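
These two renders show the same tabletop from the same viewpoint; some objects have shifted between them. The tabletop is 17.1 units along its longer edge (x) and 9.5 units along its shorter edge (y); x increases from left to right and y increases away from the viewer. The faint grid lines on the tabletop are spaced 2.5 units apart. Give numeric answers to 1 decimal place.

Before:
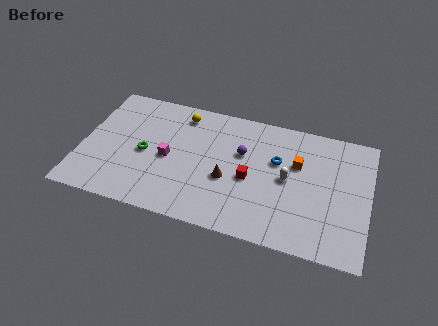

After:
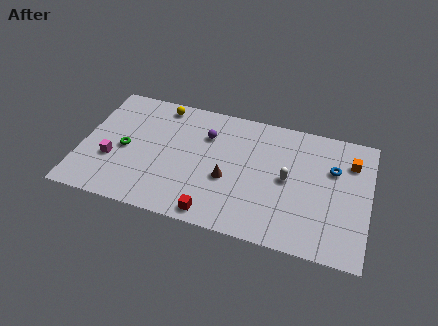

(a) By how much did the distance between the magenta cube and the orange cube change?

+6.7

Before: roughly 7.8 units apart; after: 14.5. That's 6.7 units further apart.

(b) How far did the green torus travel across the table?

1.2

The green torus was near (3.8, 4.4) before and (2.6, 4.4) after, so it travelled √(1.2² + 0.0²) ≈ 1.2 units.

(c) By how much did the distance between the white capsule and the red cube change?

+3.3

The distance was about 2.3 in the first image and 5.6 in the second, so they moved 3.3 units further apart.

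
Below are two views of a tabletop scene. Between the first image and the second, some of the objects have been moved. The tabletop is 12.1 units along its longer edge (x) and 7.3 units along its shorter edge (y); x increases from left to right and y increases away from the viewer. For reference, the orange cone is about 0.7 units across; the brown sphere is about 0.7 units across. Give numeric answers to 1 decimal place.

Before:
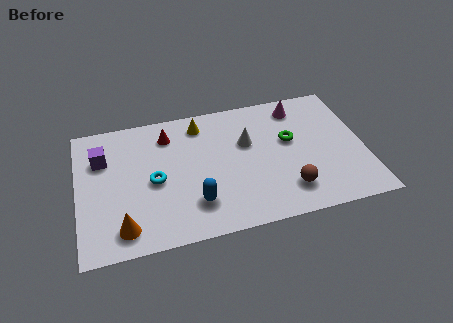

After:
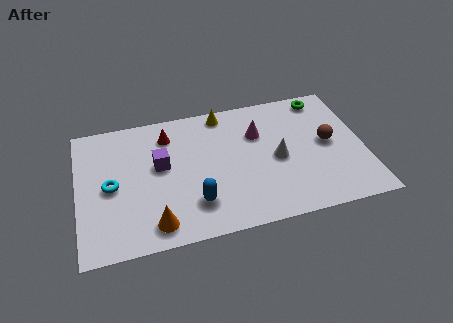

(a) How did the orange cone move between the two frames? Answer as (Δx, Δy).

(1.3, -0.1)

The orange cone was at about (1.8, 1.2) and moved to about (3.1, 1.1).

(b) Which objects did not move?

the blue capsule and the red cone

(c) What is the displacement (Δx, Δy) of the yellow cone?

(1.0, 0.4)

From the two frames, the yellow cone sits at roughly (5.3, 6.1) before and (6.3, 6.5) after.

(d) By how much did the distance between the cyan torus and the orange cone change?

+0.3

They were about 2.6 units apart before and 2.9 after — 0.3 units further apart.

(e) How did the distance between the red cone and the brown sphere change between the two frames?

+0.6

Before: roughly 6.4 units apart; after: 7.0. That's 0.6 units further apart.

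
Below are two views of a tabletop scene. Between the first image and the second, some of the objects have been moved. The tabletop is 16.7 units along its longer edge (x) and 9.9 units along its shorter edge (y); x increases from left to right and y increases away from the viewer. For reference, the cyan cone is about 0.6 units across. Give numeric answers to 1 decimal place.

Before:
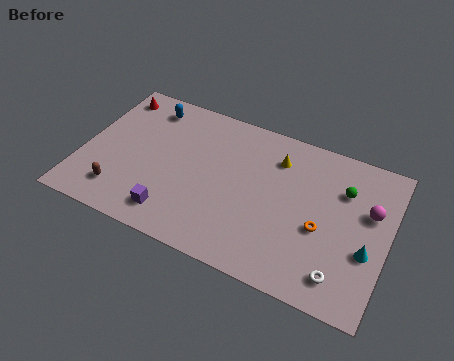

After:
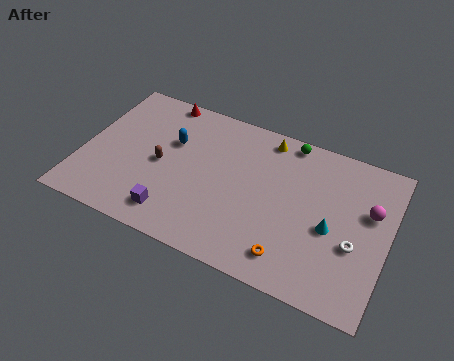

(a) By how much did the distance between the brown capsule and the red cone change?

-2.1

The distance was about 6.5 in the first image and 4.4 in the second, so they moved 2.1 units closer together.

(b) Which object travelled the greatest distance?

the green sphere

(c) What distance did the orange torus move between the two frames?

2.8

The orange torus moved from about (13.2, 4.1) to (11.8, 1.7), a distance of √(1.4² + 2.4²) ≈ 2.8.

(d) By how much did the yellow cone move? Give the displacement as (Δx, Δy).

(-0.7, 1.1)

The yellow cone was at about (10.4, 7.6) and moved to about (9.7, 8.7).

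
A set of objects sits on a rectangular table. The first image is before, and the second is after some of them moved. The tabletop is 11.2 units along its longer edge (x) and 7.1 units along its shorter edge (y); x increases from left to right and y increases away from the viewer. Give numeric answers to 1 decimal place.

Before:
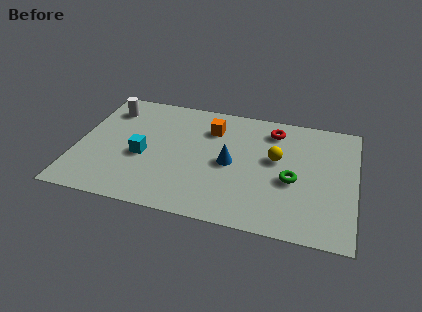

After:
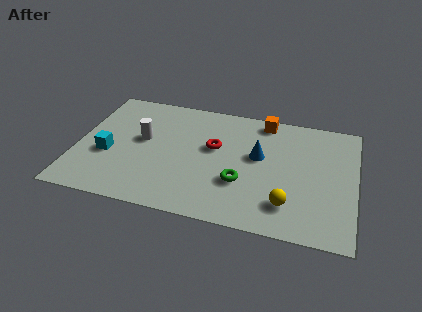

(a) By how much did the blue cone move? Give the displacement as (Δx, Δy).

(1.1, 0.7)

From the two frames, the blue cone sits at roughly (6.2, 3.4) before and (7.3, 4.1) after.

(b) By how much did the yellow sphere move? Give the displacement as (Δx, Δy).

(0.6, -2.5)

The yellow sphere was at about (8.0, 4.1) and moved to about (8.6, 1.6).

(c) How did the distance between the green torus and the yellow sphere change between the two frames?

+0.8

Before: roughly 1.3 units apart; after: 2.1. That's 0.8 units further apart.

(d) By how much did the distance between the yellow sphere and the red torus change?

+2.3

Before: roughly 1.7 units apart; after: 4.0. That's 2.3 units further apart.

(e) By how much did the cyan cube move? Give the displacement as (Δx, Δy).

(-1.4, -0.2)

The cyan cube was at about (2.7, 3.0) and moved to about (1.3, 2.8).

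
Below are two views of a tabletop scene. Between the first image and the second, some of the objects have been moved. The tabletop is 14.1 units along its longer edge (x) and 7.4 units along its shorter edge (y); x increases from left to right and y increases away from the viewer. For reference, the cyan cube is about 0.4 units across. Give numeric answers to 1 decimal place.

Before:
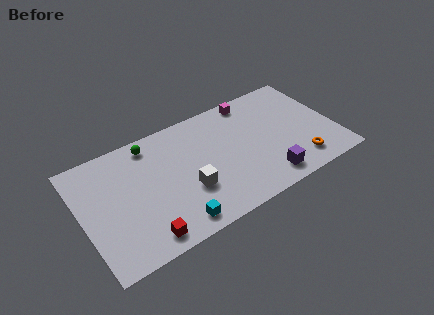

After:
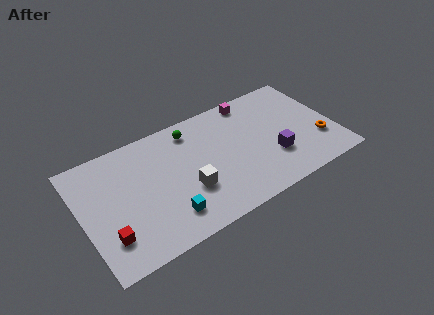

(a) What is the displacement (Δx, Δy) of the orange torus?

(1.3, 0.9)

The orange torus was at about (11.8, 1.4) and moved to about (13.1, 2.3).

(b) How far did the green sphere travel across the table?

2.3

From (4.1, 6.4) to (6.4, 6.2), the green sphere covered √(2.3² + 0.2²) ≈ 2.3 units.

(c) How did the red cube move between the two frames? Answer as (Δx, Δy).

(-1.8, 0.9)

The red cube was at about (3.0, 1.0) and moved to about (1.2, 1.9).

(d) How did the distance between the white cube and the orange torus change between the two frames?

+1.2

Before: roughly 6.2 units apart; after: 7.4. That's 1.2 units further apart.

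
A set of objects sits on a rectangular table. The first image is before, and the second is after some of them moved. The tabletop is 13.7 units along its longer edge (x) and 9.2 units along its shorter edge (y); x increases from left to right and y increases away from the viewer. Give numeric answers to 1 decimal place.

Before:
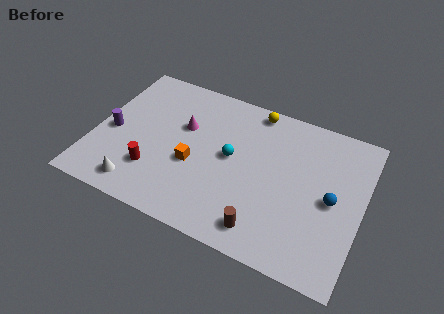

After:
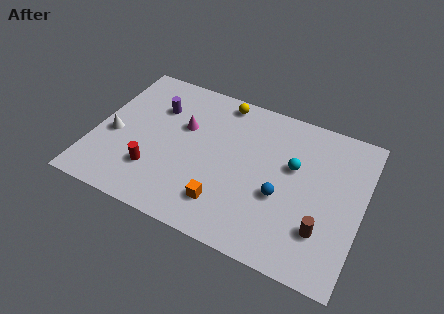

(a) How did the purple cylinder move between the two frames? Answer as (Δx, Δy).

(2.0, 2.4)

The purple cylinder was at about (0.9, 4.1) and moved to about (2.9, 6.5).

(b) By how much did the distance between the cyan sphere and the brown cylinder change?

-0.5

Before: roughly 4.1 units apart; after: 3.6. That's 0.5 units closer together.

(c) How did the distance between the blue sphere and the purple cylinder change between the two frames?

-3.9

The distance was about 11.3 in the first image and 7.4 in the second, so they moved 3.9 units closer together.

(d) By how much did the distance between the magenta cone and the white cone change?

-0.9

The distance was about 4.8 in the first image and 3.9 in the second, so they moved 0.9 units closer together.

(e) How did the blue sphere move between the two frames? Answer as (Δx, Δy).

(-2.5, -0.8)

The blue sphere started near (12.2, 4.4) and ended near (9.7, 3.6).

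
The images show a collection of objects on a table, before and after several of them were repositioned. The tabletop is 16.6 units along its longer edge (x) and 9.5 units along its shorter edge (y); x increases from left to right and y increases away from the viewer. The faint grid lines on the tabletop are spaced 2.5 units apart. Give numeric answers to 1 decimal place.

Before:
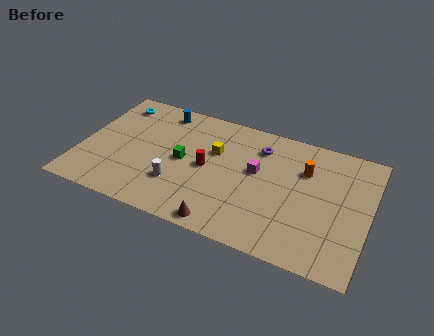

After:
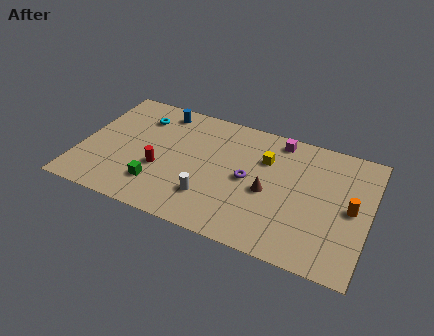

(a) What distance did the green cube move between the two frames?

2.7

The green cube moved from about (5.9, 4.7) to (4.7, 2.3), a distance of √(1.2² + 2.4²) ≈ 2.7.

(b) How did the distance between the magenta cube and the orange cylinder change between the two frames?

+2.9

They were about 2.9 units apart before and 5.8 after — 2.9 units further apart.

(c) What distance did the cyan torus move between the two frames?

1.7

The cyan torus moved from about (1.5, 7.9) to (3.1, 7.3), a distance of √(1.6² + 0.6²) ≈ 1.7.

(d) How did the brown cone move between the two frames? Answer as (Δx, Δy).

(2.2, 3.3)

The brown cone was at about (8.7, 0.9) and moved to about (10.9, 4.2).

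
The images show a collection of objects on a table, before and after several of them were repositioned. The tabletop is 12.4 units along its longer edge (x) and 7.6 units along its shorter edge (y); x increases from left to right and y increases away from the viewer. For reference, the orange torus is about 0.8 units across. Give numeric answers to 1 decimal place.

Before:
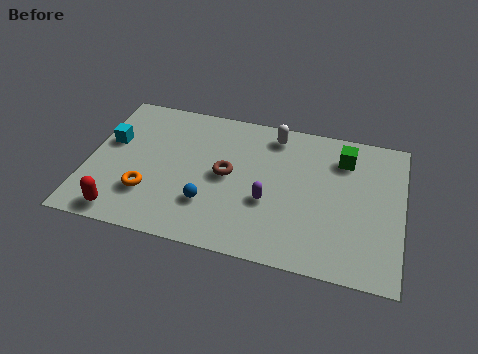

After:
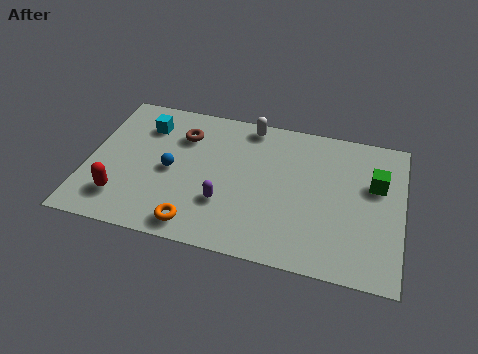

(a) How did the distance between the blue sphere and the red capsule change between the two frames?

-0.9

The distance was about 3.5 in the first image and 2.6 in the second, so they moved 0.9 units closer together.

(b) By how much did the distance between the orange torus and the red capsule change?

+1.5

The distance was about 1.6 in the first image and 3.1 in the second, so they moved 1.5 units further apart.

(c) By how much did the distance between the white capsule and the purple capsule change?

+0.9

Before: roughly 3.6 units apart; after: 4.5. That's 0.9 units further apart.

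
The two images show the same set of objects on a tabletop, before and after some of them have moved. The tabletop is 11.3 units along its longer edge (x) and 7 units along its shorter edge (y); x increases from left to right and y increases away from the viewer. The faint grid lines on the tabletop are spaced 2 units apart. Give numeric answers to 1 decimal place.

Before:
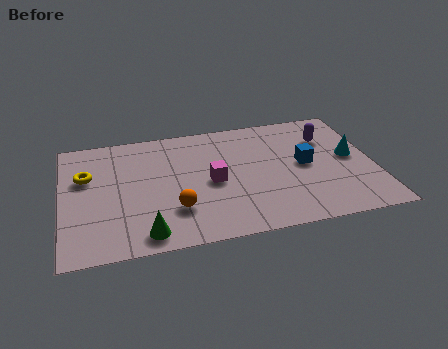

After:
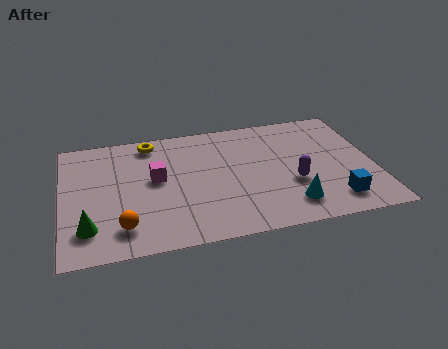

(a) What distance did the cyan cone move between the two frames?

3.3

The cyan cone moved from about (10.5, 3.7) to (8.1, 1.4), a distance of √(2.4² + 2.3²) ≈ 3.3.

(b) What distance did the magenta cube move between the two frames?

2.1

The magenta cube moved from about (5.4, 3.3) to (3.4, 3.9), a distance of √(2.0² + 0.6²) ≈ 2.1.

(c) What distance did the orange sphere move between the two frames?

2.0

The orange sphere moved from about (4.0, 2.0) to (2.1, 1.4), a distance of √(1.9² + 0.6²) ≈ 2.0.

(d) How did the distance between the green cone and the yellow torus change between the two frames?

+1.0

Before: roughly 4.1 units apart; after: 5.1. That's 1.0 units further apart.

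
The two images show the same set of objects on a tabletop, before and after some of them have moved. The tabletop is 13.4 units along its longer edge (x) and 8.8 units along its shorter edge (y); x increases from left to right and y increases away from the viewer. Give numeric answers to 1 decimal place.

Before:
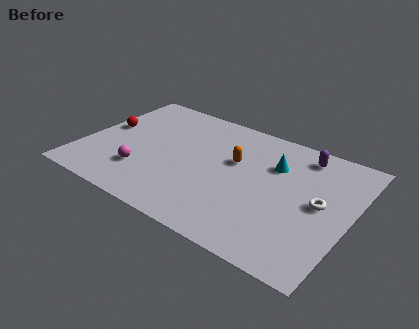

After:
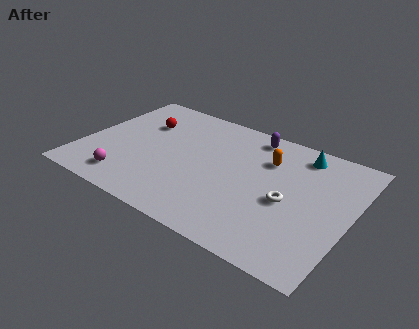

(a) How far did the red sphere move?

2.1

The red sphere moved from about (0.9, 4.9) to (2.6, 6.1), a distance of √(1.7² + 1.2²) ≈ 2.1.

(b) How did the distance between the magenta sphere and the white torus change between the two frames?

-0.8

Before: roughly 8.9 units apart; after: 8.1. That's 0.8 units closer together.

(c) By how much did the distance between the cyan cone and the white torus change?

+0.6

They were about 3.0 units apart before and 3.6 after — 0.6 units further apart.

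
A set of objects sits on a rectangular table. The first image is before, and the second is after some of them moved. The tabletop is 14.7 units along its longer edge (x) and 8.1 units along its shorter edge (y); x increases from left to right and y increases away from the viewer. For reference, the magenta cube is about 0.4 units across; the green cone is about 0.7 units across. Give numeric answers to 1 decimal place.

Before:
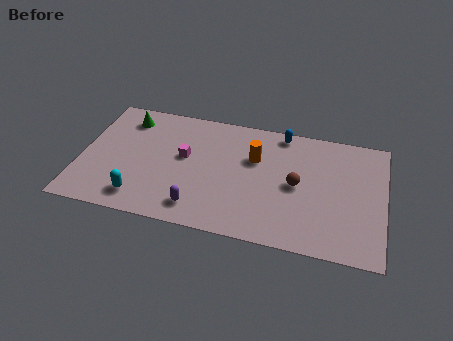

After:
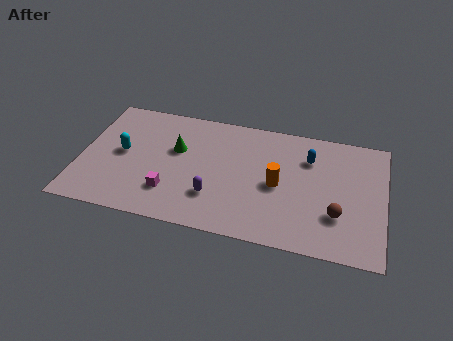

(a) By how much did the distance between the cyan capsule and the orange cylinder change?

+1.0

Before: roughly 6.6 units apart; after: 7.6. That's 1.0 units further apart.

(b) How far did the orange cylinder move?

1.9

The orange cylinder was near (8.4, 5.3) before and (9.6, 3.8) after, so it travelled √(1.2² + 1.5²) ≈ 1.9 units.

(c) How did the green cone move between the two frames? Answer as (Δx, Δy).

(2.6, -1.6)

From the two frames, the green cone sits at roughly (2.0, 6.6) before and (4.6, 5.0) after.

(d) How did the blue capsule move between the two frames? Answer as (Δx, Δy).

(1.4, -1.4)

The blue capsule started near (9.6, 7.3) and ended near (11.0, 5.9).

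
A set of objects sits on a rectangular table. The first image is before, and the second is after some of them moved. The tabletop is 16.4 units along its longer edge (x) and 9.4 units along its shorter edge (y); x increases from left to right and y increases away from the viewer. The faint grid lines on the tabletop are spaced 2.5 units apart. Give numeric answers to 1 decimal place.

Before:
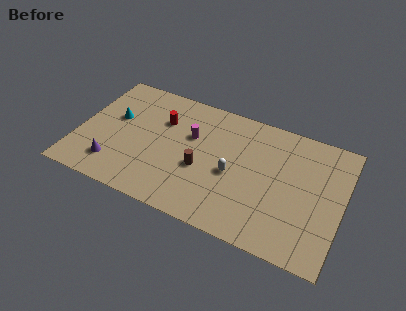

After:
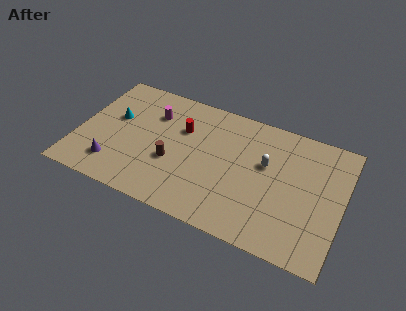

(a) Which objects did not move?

the purple cone and the cyan cone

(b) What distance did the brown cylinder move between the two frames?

1.8

From (7.8, 3.8) to (6.0, 3.6), the brown cylinder covered √(1.8² + 0.2²) ≈ 1.8 units.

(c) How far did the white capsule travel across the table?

2.4

The white capsule was near (9.7, 4.2) before and (11.6, 5.7) after, so it travelled √(1.9² + 1.5²) ≈ 2.4 units.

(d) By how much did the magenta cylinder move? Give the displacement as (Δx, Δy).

(-2.5, 0.8)

From the two frames, the magenta cylinder sits at roughly (6.9, 6.0) before and (4.4, 6.8) after.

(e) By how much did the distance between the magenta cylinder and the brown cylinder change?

+1.2

They were about 2.4 units apart before and 3.6 after — 1.2 units further apart.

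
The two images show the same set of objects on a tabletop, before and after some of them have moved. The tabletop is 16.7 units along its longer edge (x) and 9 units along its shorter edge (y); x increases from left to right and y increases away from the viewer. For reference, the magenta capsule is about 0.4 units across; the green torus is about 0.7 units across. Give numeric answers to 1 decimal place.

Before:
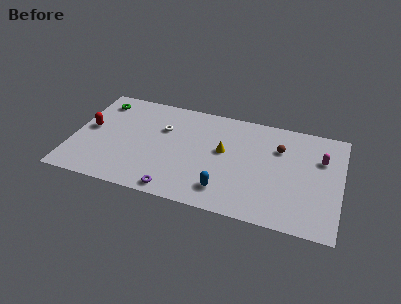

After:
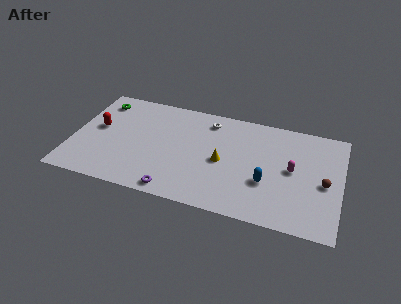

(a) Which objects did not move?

the purple torus and the green torus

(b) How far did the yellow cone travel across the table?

0.9

The yellow cone was near (9.4, 5.1) before and (9.4, 4.2) after, so it travelled √(0.0² + 0.9²) ≈ 0.9 units.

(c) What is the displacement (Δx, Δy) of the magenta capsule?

(-1.7, -1.4)

From the two frames, the magenta capsule sits at roughly (15.4, 6.1) before and (13.7, 4.7) after.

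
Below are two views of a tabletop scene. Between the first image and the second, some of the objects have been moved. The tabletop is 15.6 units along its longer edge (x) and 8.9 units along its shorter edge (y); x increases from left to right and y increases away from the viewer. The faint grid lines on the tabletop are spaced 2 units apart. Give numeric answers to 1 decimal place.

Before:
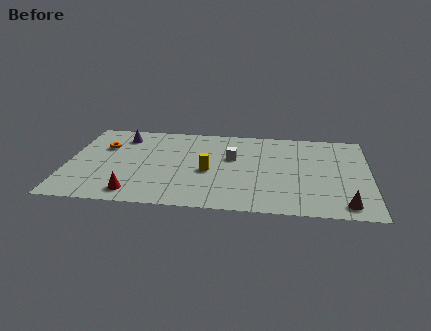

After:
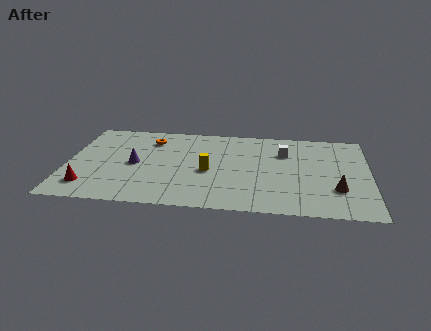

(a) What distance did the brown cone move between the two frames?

1.6

From (14.3, 1.2) to (13.9, 2.7), the brown cone covered √(0.4² + 1.5²) ≈ 1.6 units.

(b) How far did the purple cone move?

3.0

From (2.7, 7.2) to (3.5, 4.3), the purple cone covered √(0.8² + 2.9²) ≈ 3.0 units.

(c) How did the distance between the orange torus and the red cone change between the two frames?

+1.0

Before: roughly 5.0 units apart; after: 6.0. That's 1.0 units further apart.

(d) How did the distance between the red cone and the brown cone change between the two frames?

+2.0

Before: roughly 10.7 units apart; after: 12.7. That's 2.0 units further apart.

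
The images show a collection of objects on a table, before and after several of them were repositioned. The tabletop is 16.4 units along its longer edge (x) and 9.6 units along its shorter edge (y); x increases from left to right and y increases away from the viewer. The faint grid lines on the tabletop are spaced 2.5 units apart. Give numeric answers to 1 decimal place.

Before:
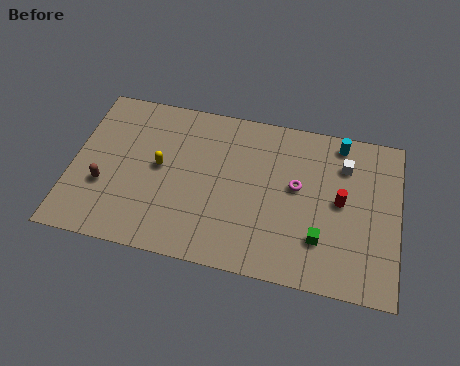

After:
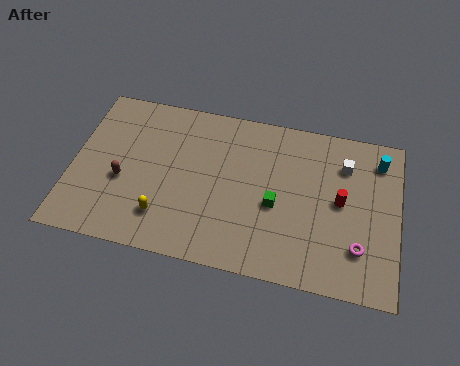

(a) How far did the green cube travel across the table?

2.7

The green cube moved from about (12.6, 2.6) to (10.3, 4.1), a distance of √(2.3² + 1.5²) ≈ 2.7.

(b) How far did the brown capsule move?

1.0

The brown capsule was near (1.7, 3.4) before and (2.6, 3.9) after, so it travelled √(0.9² + 0.5²) ≈ 1.0 units.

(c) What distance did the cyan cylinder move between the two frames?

2.1

The cyan cylinder moved from about (13.3, 8.5) to (15.3, 7.8), a distance of √(2.0² + 0.7²) ≈ 2.1.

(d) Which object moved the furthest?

the magenta torus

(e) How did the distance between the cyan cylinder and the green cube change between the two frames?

+0.3

The distance was about 5.9 in the first image and 6.2 in the second, so they moved 0.3 units further apart.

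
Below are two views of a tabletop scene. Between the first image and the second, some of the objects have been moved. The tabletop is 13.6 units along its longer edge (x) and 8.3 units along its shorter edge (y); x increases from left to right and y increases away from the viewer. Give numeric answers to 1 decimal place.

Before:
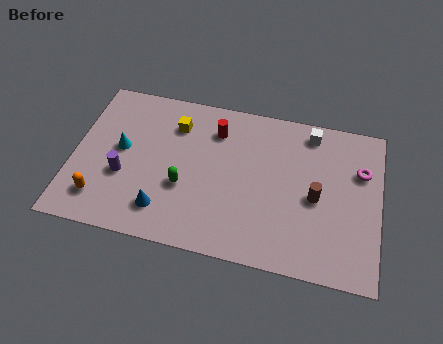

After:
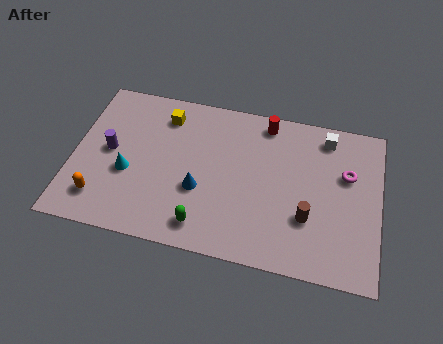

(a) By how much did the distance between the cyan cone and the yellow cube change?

+0.8

They were about 2.9 units apart before and 3.7 after — 0.8 units further apart.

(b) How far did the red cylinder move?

2.4

The red cylinder was near (6.2, 6.4) before and (8.4, 7.3) after, so it travelled √(2.2² + 0.9²) ≈ 2.4 units.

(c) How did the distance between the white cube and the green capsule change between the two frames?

+0.9

They were about 6.8 units apart before and 7.7 after — 0.9 units further apart.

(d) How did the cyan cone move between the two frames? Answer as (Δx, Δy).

(0.4, -1.2)

From the two frames, the cyan cone sits at roughly (2.1, 4.5) before and (2.5, 3.3) after.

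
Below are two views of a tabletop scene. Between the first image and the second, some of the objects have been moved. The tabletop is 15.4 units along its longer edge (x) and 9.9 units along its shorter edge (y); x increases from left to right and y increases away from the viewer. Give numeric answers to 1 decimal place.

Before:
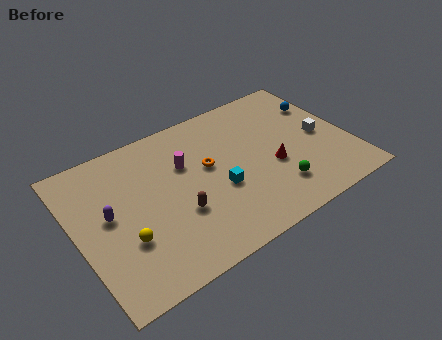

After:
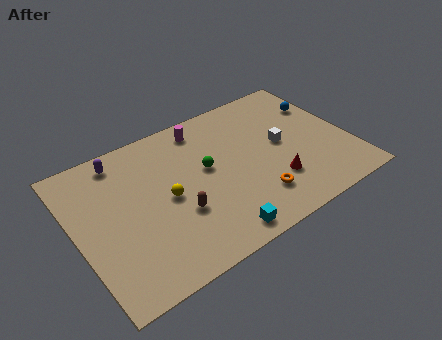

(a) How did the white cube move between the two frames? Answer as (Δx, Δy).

(-2.2, 0.5)

From the two frames, the white cube sits at roughly (13.9, 4.7) before and (11.7, 5.2) after.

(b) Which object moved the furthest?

the green sphere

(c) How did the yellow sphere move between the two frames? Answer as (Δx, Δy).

(2.6, 1.5)

From the two frames, the yellow sphere sits at roughly (2.4, 3.3) before and (5.0, 4.8) after.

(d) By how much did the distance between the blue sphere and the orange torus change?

-0.3

Before: roughly 7.0 units apart; after: 6.7. That's 0.3 units closer together.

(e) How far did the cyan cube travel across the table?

2.9

The cyan cube was near (7.8, 3.9) before and (7.1, 1.1) after, so it travelled √(0.7² + 2.8²) ≈ 2.9 units.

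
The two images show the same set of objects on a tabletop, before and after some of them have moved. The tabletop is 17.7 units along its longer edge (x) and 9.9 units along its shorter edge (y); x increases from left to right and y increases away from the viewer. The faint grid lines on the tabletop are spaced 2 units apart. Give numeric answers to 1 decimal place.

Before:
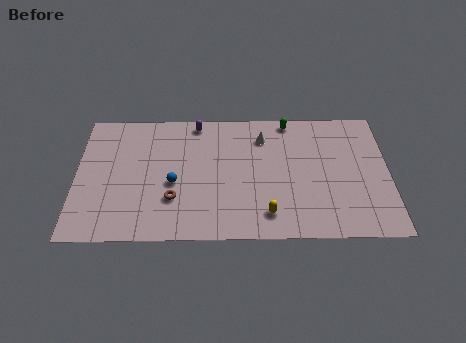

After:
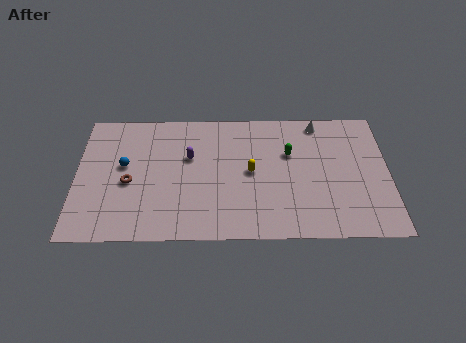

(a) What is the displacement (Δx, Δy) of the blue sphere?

(-2.8, 1.4)

From the two frames, the blue sphere sits at roughly (5.5, 4.2) before and (2.7, 5.6) after.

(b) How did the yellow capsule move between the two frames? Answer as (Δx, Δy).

(-0.9, 3.2)

The yellow capsule was at about (10.8, 1.8) and moved to about (9.9, 5.0).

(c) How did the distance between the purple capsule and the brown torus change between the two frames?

-2.1

They were about 6.0 units apart before and 3.9 after — 2.1 units closer together.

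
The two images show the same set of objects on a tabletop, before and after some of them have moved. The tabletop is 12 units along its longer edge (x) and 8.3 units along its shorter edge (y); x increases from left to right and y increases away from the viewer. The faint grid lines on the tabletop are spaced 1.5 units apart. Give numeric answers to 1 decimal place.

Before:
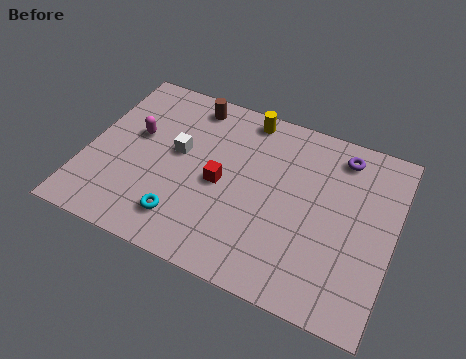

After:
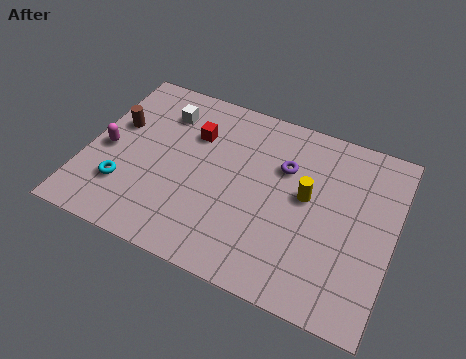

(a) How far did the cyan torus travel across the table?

2.5

The cyan torus was near (4.1, 1.7) before and (1.7, 2.3) after, so it travelled √(2.4² + 0.6²) ≈ 2.5 units.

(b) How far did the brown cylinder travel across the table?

3.4

The brown cylinder moved from about (3.7, 7.2) to (1.0, 5.1), a distance of √(2.7² + 2.1²) ≈ 3.4.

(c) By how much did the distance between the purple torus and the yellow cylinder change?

-2.4

The distance was about 3.8 in the first image and 1.4 in the second, so they moved 2.4 units closer together.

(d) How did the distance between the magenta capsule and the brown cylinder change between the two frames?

-1.7

They were about 3.0 units apart before and 1.3 after — 1.7 units closer together.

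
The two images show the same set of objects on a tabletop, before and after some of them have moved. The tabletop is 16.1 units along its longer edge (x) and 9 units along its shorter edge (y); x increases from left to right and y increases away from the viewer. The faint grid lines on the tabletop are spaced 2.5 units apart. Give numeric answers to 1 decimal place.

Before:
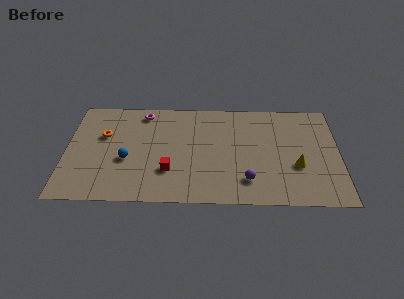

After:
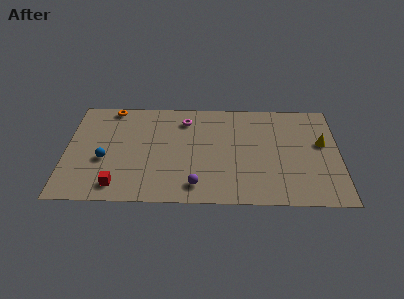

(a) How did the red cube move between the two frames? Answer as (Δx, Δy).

(-3.0, -1.3)

The red cube started near (6.1, 2.7) and ended near (3.1, 1.4).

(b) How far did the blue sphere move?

1.3

From (3.6, 3.6) to (2.3, 3.6), the blue sphere covered √(1.3² + 0.0²) ≈ 1.3 units.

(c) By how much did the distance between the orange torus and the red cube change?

+1.9

The distance was about 4.9 in the first image and 6.8 in the second, so they moved 1.9 units further apart.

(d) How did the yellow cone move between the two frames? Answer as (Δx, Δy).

(1.5, 2.0)

From the two frames, the yellow cone sits at roughly (13.6, 3.3) before and (15.1, 5.3) after.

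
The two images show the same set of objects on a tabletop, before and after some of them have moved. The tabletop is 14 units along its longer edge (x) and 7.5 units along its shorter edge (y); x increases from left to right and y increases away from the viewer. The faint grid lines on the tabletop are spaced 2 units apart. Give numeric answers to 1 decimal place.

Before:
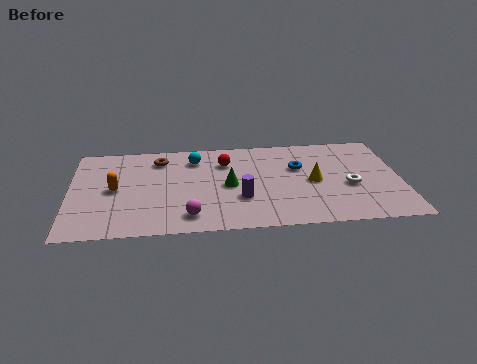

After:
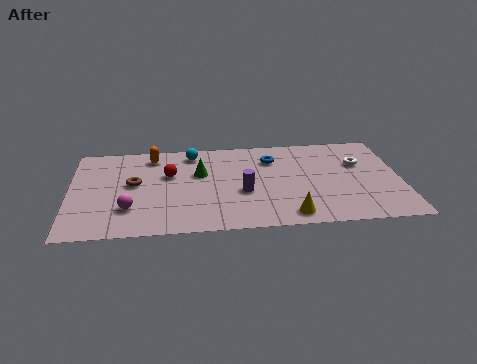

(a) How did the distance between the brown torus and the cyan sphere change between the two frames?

+1.9

They were about 1.5 units apart before and 3.4 after — 1.9 units further apart.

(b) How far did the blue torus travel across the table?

1.4

The blue torus moved from about (9.7, 4.8) to (8.6, 5.6), a distance of √(1.1² + 0.8²) ≈ 1.4.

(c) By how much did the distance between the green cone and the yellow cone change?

+1.6

The distance was about 3.6 in the first image and 5.2 in the second, so they moved 1.6 units further apart.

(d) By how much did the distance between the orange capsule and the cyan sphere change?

-2.3

Before: roughly 4.0 units apart; after: 1.7. That's 2.3 units closer together.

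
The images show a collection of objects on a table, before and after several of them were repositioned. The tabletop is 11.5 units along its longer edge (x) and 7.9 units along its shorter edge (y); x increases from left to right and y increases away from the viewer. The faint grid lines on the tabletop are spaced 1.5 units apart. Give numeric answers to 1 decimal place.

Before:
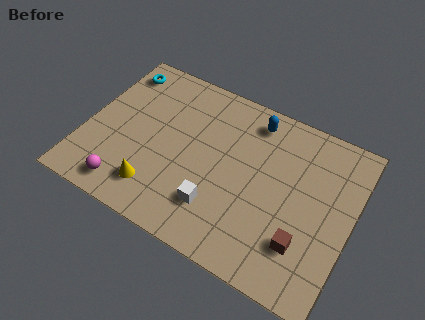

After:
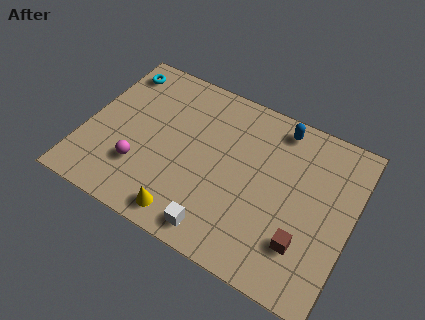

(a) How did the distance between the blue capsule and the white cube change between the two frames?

+1.4

Before: roughly 4.8 units apart; after: 6.2. That's 1.4 units further apart.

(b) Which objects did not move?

the brown cube and the cyan torus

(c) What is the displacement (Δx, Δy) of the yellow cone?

(1.4, -0.6)

The yellow cone started near (3.4, 1.6) and ended near (4.8, 1.0).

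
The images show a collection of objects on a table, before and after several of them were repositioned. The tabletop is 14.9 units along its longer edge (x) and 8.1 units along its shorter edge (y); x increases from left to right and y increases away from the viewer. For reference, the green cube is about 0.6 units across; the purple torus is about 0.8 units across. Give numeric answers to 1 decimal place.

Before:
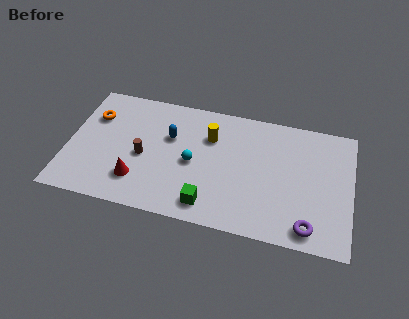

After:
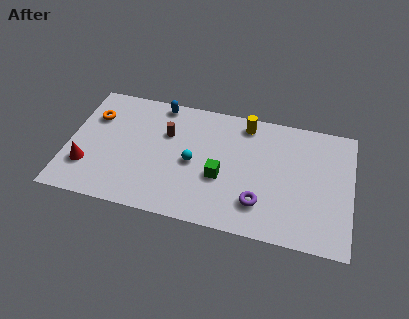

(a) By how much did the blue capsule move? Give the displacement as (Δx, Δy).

(-0.7, 2.1)

The blue capsule was at about (5.3, 5.2) and moved to about (4.6, 7.3).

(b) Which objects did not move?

the orange torus and the cyan sphere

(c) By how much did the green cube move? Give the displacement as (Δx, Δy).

(0.5, 1.9)

The green cube started near (7.6, 1.3) and ended near (8.1, 3.2).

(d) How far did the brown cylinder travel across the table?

2.1

The brown cylinder was near (4.0, 3.6) before and (5.1, 5.4) after, so it travelled √(1.1² + 1.8²) ≈ 2.1 units.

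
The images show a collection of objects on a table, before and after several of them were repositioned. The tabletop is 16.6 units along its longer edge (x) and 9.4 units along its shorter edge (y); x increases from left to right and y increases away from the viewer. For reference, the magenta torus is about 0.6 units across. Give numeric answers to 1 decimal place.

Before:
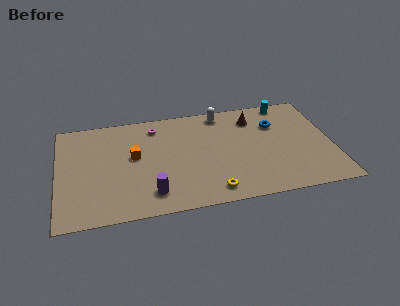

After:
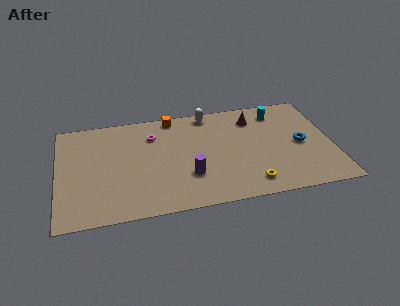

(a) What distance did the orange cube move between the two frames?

4.1

From (4.6, 5.3) to (7.1, 8.5), the orange cube covered √(2.5² + 3.2²) ≈ 4.1 units.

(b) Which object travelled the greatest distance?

the orange cube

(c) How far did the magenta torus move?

0.8

The magenta torus was near (6.0, 7.8) before and (5.8, 7.0) after, so it travelled √(0.2² + 0.8²) ≈ 0.8 units.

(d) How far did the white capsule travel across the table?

0.8

The white capsule moved from about (10.1, 8.3) to (9.3, 8.4), a distance of √(0.8² + 0.1²) ≈ 0.8.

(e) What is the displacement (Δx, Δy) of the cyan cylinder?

(-0.6, -0.8)

The cyan cylinder was at about (14.1, 8.5) and moved to about (13.5, 7.7).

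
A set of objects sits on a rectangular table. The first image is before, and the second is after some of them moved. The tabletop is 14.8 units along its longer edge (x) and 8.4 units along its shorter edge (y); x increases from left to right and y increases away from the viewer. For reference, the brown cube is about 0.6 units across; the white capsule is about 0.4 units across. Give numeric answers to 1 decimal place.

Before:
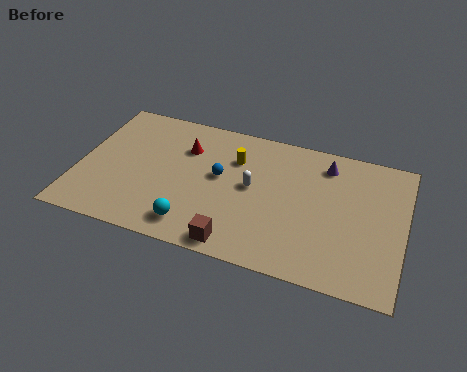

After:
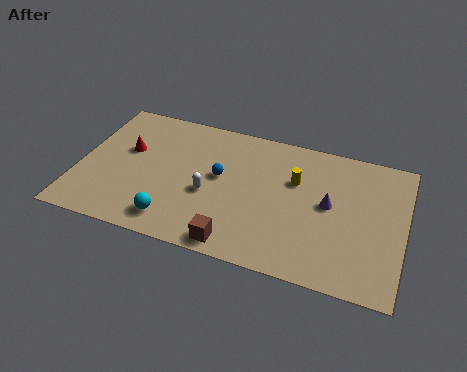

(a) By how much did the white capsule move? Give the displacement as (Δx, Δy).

(-1.9, -1.0)

The white capsule was at about (7.9, 4.5) and moved to about (6.0, 3.5).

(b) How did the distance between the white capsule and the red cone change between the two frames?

+0.7

Before: roughly 3.5 units apart; after: 4.2. That's 0.7 units further apart.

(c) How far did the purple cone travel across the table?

2.4

The purple cone moved from about (11.1, 6.9) to (11.4, 4.5), a distance of √(0.3² + 2.4²) ≈ 2.4.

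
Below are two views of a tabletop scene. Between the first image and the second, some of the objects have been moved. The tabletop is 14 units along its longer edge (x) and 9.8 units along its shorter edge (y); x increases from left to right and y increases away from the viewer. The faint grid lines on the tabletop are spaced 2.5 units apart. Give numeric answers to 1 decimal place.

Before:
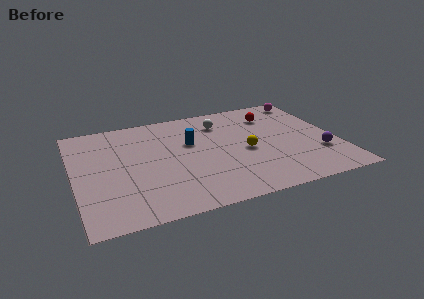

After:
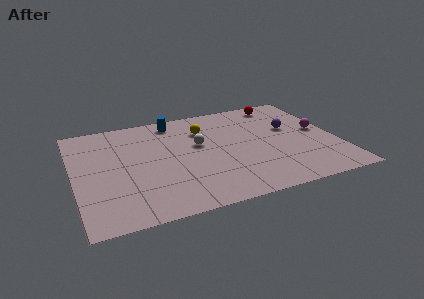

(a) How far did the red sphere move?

1.3

The red sphere moved from about (10.9, 7.5) to (11.5, 8.6), a distance of √(0.6² + 1.1²) ≈ 1.3.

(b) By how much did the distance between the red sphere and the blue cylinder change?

+1.1

They were about 4.8 units apart before and 5.9 after — 1.1 units further apart.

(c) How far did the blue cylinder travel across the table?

2.5

The blue cylinder was near (6.3, 6.1) before and (5.6, 8.5) after, so it travelled √(0.7² + 2.4²) ≈ 2.5 units.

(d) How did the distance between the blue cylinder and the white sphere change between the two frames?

+0.6

Before: roughly 2.3 units apart; after: 2.9. That's 0.6 units further apart.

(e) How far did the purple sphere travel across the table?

3.1

From (12.9, 3.0) to (11.7, 5.9), the purple sphere covered √(1.2² + 2.9²) ≈ 3.1 units.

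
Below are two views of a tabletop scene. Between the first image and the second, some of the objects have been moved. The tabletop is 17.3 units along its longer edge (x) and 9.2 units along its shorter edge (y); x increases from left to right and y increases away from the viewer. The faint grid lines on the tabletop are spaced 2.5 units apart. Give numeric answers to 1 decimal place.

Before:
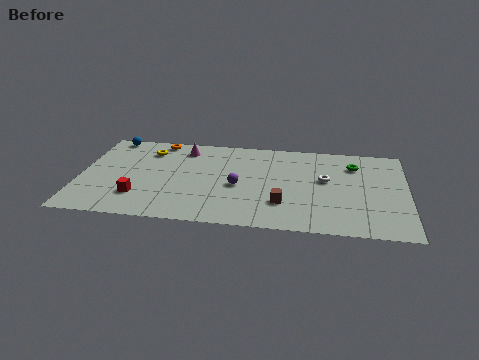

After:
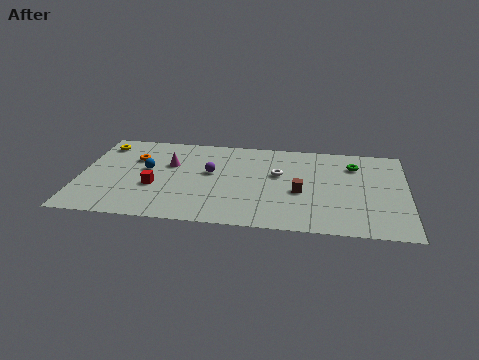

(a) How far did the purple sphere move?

1.9

The purple sphere was near (8.4, 4.1) before and (6.9, 5.3) after, so it travelled √(1.5² + 1.2²) ≈ 1.9 units.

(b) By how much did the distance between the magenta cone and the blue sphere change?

-2.7

They were about 4.1 units apart before and 1.4 after — 2.7 units closer together.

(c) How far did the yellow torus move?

2.5

The yellow torus was near (3.5, 7.2) before and (1.0, 7.6) after, so it travelled √(2.5² + 0.4²) ≈ 2.5 units.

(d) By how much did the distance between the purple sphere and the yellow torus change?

+0.5

Before: roughly 5.8 units apart; after: 6.3. That's 0.5 units further apart.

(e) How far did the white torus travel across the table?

2.5

The white torus was near (13.0, 5.3) before and (10.5, 5.6) after, so it travelled √(2.5² + 0.3²) ≈ 2.5 units.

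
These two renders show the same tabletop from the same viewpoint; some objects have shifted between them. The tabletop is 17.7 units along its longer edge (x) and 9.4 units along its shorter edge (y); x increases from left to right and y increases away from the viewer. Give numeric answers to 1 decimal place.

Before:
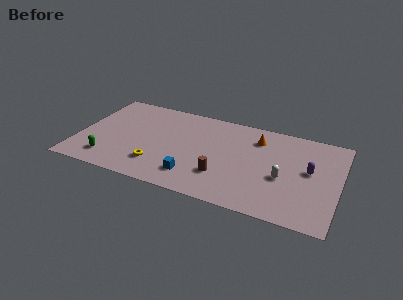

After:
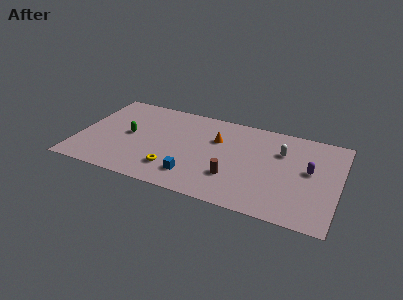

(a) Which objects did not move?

the purple capsule and the blue cube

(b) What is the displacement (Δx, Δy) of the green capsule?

(1.1, 3.0)

From the two frames, the green capsule sits at roughly (2.3, 1.8) before and (3.4, 4.8) after.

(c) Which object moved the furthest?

the green capsule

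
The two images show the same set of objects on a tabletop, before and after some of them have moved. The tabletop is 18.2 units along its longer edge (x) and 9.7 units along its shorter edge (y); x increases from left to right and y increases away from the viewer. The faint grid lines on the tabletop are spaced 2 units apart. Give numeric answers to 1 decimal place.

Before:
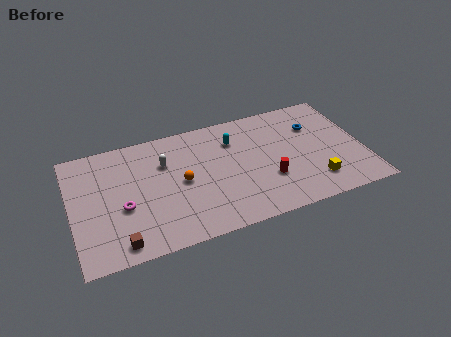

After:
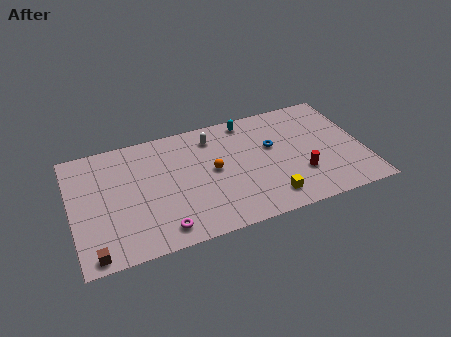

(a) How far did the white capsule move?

3.3

The white capsule was near (5.9, 6.7) before and (9.0, 7.9) after, so it travelled √(3.1² + 1.2²) ≈ 3.3 units.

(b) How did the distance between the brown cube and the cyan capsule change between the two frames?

+3.1

The distance was about 9.7 in the first image and 12.8 in the second, so they moved 3.1 units further apart.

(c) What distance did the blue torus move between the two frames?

2.9

From (15.4, 6.8) to (12.6, 5.9), the blue torus covered √(2.8² + 0.9²) ≈ 2.9 units.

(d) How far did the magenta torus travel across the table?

3.3

The magenta torus moved from about (3.1, 3.9) to (5.3, 1.4), a distance of √(2.2² + 2.5²) ≈ 3.3.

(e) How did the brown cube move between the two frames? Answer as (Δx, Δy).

(-1.6, -0.3)

The brown cube was at about (2.7, 1.2) and moved to about (1.1, 0.9).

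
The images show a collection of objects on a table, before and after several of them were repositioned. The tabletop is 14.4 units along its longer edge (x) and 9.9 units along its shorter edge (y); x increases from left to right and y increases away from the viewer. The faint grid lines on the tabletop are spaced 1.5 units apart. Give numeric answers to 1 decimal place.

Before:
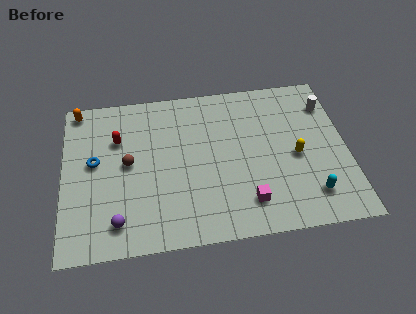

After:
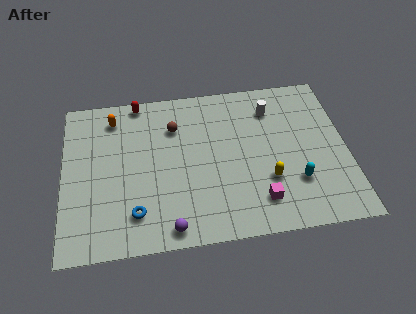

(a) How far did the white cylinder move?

2.9

From (13.6, 7.6) to (10.7, 7.7), the white cylinder covered √(2.9² + 0.1²) ≈ 2.9 units.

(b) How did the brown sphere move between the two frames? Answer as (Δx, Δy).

(2.4, 2.0)

The brown sphere was at about (3.3, 5.2) and moved to about (5.7, 7.2).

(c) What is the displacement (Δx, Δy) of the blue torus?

(2.0, -3.4)

From the two frames, the blue torus sits at roughly (1.6, 5.5) before and (3.6, 2.1) after.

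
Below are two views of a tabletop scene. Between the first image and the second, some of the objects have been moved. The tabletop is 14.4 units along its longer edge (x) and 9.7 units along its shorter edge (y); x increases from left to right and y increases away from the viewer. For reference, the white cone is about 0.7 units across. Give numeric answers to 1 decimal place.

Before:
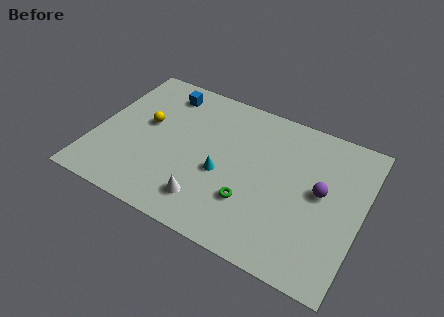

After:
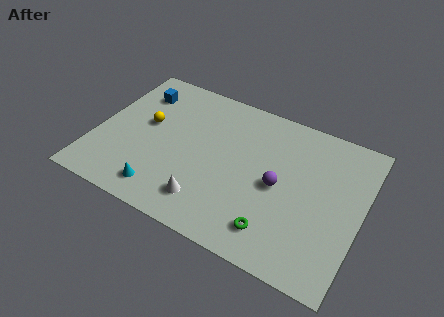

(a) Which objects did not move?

the white cone and the yellow sphere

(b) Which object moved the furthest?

the cyan cone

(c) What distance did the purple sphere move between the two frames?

2.3

From (12.2, 5.2) to (10.0, 4.6), the purple sphere covered √(2.2² + 0.6²) ≈ 2.3 units.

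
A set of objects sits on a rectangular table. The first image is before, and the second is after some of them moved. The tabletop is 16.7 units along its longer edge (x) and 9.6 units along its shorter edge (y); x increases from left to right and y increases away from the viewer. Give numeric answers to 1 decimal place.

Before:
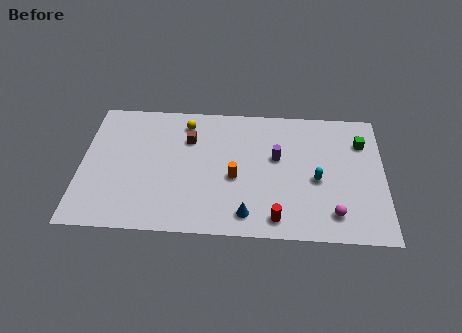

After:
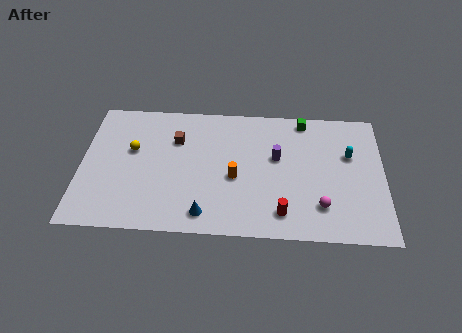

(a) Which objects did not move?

the purple cylinder and the orange cylinder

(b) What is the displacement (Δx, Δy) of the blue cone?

(-2.3, -0.1)

From the two frames, the blue cone sits at roughly (9.2, 1.5) before and (6.9, 1.4) after.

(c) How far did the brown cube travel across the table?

0.7

The brown cube was near (5.9, 6.8) before and (5.2, 6.7) after, so it travelled √(0.7² + 0.1²) ≈ 0.7 units.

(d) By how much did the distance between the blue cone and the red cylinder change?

+2.6

The distance was about 1.6 in the first image and 4.2 in the second, so they moved 2.6 units further apart.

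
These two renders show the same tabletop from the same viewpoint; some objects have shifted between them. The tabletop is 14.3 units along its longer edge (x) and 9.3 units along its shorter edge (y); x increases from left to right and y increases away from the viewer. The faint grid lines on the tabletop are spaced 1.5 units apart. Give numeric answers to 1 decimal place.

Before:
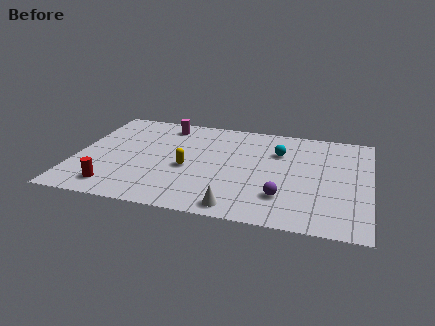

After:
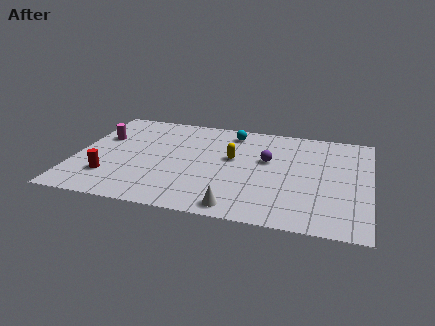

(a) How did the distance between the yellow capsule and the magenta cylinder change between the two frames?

+2.4

Before: roughly 4.1 units apart; after: 6.5. That's 2.4 units further apart.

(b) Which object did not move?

the white cone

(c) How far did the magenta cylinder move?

3.6

The magenta cylinder moved from about (4.1, 7.9) to (1.1, 6.0), a distance of √(3.0² + 1.9²) ≈ 3.6.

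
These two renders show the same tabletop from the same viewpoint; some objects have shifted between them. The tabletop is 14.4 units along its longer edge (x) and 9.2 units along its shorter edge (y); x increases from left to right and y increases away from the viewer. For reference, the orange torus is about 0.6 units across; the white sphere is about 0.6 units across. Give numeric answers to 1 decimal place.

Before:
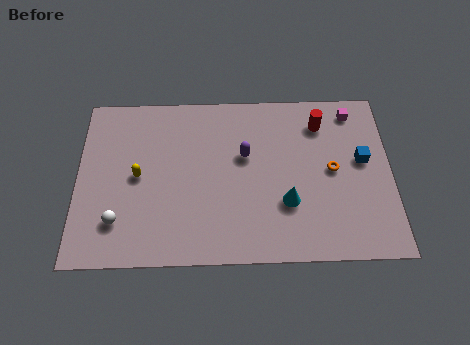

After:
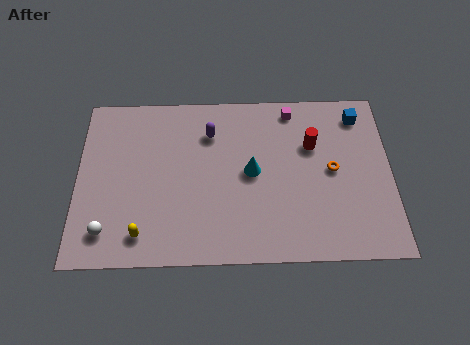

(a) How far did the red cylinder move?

1.3

From (11.2, 7.3) to (10.8, 6.1), the red cylinder covered √(0.4² + 1.2²) ≈ 1.3 units.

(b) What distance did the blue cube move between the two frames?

2.5

The blue cube was near (13.1, 5.2) before and (13.0, 7.7) after, so it travelled √(0.1² + 2.5²) ≈ 2.5 units.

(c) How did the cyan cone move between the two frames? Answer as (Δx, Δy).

(-1.6, 1.7)

From the two frames, the cyan cone sits at roughly (9.6, 3.0) before and (8.0, 4.7) after.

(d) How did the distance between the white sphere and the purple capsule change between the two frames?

+0.3

Before: roughly 6.7 units apart; after: 7.0. That's 0.3 units further apart.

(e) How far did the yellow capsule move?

3.1

The yellow capsule was near (2.8, 4.6) before and (3.0, 1.5) after, so it travelled √(0.2² + 3.1²) ≈ 3.1 units.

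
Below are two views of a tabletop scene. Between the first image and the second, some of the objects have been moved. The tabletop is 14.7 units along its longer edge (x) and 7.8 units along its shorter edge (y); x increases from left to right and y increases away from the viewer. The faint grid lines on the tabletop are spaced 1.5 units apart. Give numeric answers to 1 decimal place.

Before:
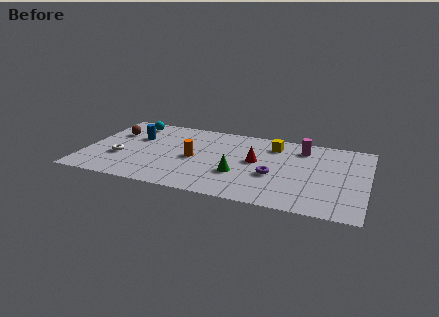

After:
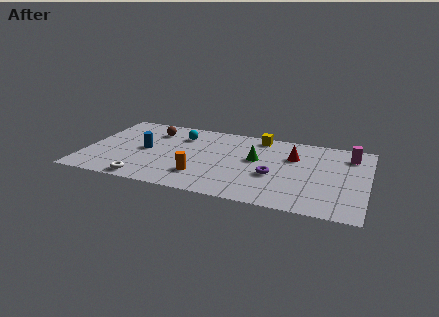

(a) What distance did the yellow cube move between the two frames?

1.1

From (9.7, 6.2) to (8.9, 6.9), the yellow cube covered √(0.8² + 0.7²) ≈ 1.1 units.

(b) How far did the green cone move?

2.0

From (8.1, 2.7) to (8.9, 4.5), the green cone covered √(0.8² + 1.8²) ≈ 2.0 units.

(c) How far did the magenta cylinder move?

2.5

The magenta cylinder moved from about (11.2, 6.3) to (13.7, 6.2), a distance of √(2.5² + 0.1²) ≈ 2.5.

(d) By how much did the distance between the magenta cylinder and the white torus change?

+1.7

Before: roughly 9.9 units apart; after: 11.6. That's 1.7 units further apart.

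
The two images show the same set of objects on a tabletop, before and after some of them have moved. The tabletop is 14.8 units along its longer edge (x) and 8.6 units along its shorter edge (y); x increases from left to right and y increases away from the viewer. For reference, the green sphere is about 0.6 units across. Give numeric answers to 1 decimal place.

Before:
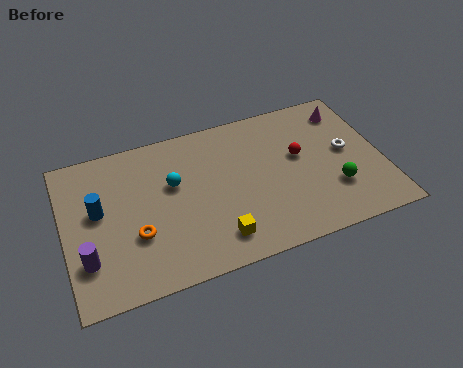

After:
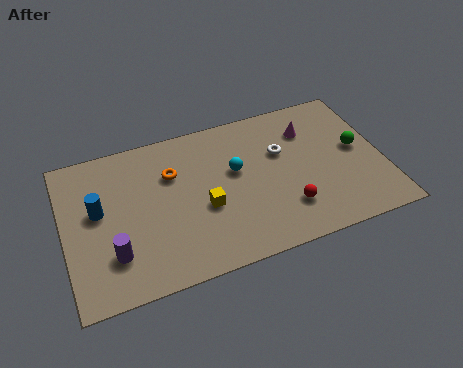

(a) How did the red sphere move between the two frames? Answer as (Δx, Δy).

(-0.9, -2.8)

The red sphere started near (11.0, 5.0) and ended near (10.1, 2.2).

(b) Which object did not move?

the blue cylinder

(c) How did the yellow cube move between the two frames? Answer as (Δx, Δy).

(-0.4, 1.9)

From the two frames, the yellow cube sits at roughly (6.8, 1.6) before and (6.4, 3.5) after.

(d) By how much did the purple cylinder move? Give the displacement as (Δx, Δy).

(1.2, -0.1)

From the two frames, the purple cylinder sits at roughly (0.9, 2.4) before and (2.1, 2.3) after.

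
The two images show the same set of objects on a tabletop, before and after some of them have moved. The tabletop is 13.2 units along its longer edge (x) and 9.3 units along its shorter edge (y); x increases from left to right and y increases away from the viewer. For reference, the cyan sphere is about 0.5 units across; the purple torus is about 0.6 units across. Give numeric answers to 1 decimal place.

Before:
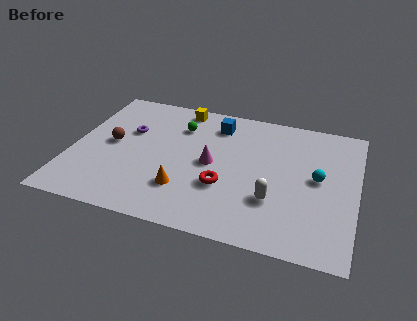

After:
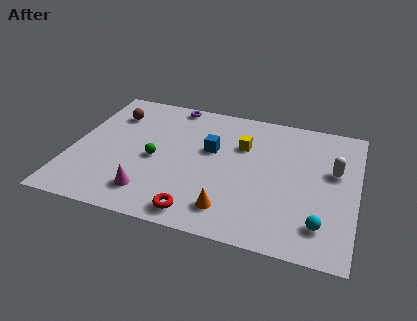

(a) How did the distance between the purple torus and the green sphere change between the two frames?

+1.8

They were about 2.5 units apart before and 4.3 after — 1.8 units further apart.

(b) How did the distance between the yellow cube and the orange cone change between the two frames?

-1.2

Before: roughly 5.8 units apart; after: 4.6. That's 1.2 units closer together.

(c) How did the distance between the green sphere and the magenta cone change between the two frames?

-0.5

They were about 2.9 units apart before and 2.4 after — 0.5 units closer together.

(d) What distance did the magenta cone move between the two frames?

3.8

From (6.5, 4.6) to (3.9, 1.8), the magenta cone covered √(2.6² + 2.8²) ≈ 3.8 units.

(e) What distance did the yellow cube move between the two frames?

3.7

The yellow cube was near (4.7, 8.3) before and (7.8, 6.3) after, so it travelled √(3.1² + 2.0²) ≈ 3.7 units.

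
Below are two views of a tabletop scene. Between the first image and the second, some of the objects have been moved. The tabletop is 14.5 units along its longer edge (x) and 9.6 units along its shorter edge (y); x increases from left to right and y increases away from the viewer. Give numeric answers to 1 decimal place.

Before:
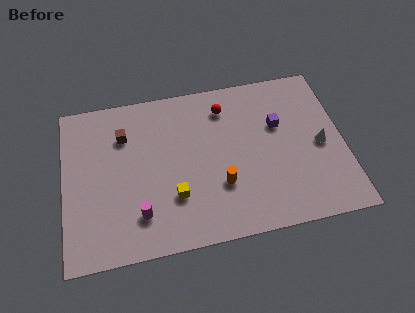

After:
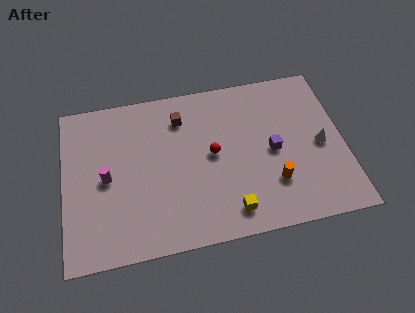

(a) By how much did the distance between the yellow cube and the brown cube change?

+1.6

The distance was about 4.8 in the first image and 6.4 in the second, so they moved 1.6 units further apart.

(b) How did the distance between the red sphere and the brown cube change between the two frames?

-2.4

Before: roughly 5.3 units apart; after: 2.9. That's 2.4 units closer together.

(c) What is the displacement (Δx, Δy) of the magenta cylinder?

(-1.6, 2.4)

The magenta cylinder started near (3.8, 2.2) and ended near (2.2, 4.6).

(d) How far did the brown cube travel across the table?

3.0

From (3.2, 7.0) to (6.2, 7.5), the brown cube covered √(3.0² + 0.5²) ≈ 3.0 units.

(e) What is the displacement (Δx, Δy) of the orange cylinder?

(2.7, -0.4)

The orange cylinder was at about (8.0, 3.1) and moved to about (10.7, 2.7).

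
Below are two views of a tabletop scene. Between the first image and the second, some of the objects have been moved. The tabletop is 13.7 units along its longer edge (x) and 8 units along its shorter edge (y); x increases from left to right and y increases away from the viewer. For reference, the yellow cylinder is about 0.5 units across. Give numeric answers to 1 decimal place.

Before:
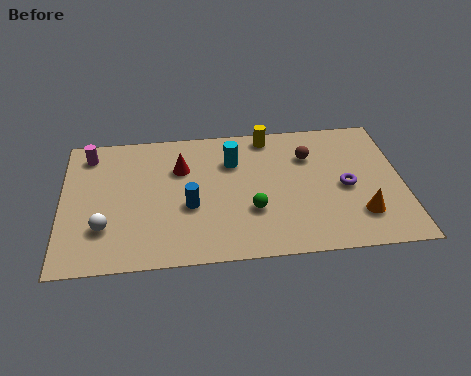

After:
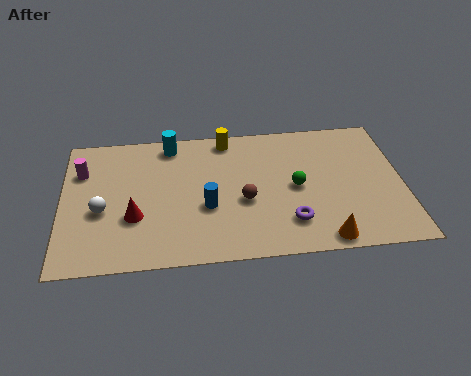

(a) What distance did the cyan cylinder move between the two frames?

2.8

The cyan cylinder moved from about (6.9, 5.7) to (4.4, 7.0), a distance of √(2.5² + 1.3²) ≈ 2.8.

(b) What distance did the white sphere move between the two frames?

1.0

From (1.7, 2.3) to (1.6, 3.3), the white sphere covered √(0.1² + 1.0²) ≈ 1.0 units.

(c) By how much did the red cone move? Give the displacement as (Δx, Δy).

(-1.9, -2.7)

The red cone was at about (4.8, 5.5) and moved to about (2.9, 2.8).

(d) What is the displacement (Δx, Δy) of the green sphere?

(1.8, 1.2)

The green sphere started near (7.6, 2.7) and ended near (9.4, 3.9).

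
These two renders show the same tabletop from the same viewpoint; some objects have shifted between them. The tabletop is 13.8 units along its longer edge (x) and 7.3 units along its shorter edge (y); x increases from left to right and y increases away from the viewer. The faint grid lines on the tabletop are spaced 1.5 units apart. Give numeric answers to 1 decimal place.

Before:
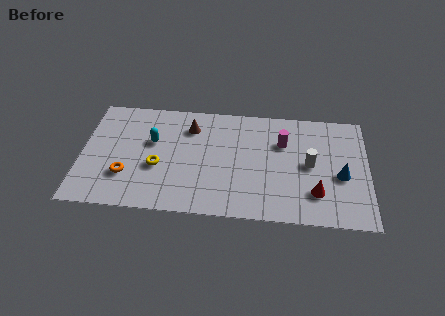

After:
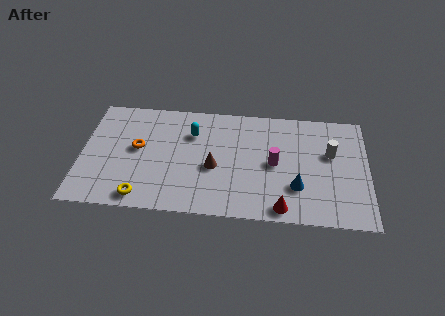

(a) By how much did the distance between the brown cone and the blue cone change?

-3.6

Before: roughly 7.7 units apart; after: 4.1. That's 3.6 units closer together.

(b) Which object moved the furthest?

the brown cone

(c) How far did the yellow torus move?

2.1

From (3.7, 2.9) to (3.0, 0.9), the yellow torus covered √(0.7² + 2.0²) ≈ 2.1 units.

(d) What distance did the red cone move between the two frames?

1.9

The red cone moved from about (11.3, 1.9) to (9.7, 0.8), a distance of √(1.6² + 1.1²) ≈ 1.9.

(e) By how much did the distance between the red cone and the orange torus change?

-1.4

They were about 9.1 units apart before and 7.7 after — 1.4 units closer together.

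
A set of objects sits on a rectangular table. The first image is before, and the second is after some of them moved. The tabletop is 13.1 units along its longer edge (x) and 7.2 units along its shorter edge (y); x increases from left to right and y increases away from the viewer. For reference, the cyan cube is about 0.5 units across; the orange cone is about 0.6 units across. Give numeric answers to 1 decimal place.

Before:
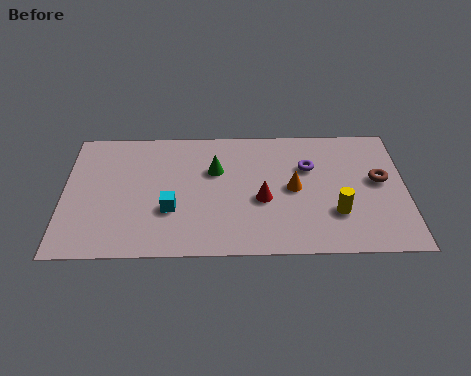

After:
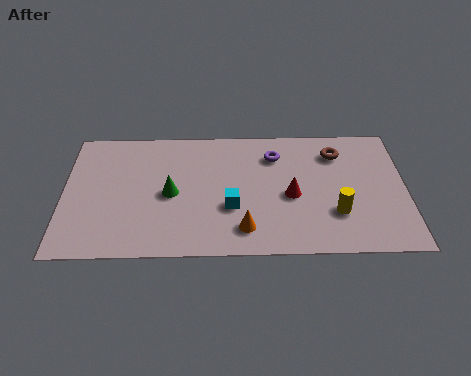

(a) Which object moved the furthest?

the orange cone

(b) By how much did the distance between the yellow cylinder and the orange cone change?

+1.5

They were about 2.1 units apart before and 3.6 after — 1.5 units further apart.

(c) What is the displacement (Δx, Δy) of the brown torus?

(-1.6, 1.6)

The brown torus was at about (12.1, 4.0) and moved to about (10.5, 5.6).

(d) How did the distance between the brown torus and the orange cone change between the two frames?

+2.2

They were about 3.3 units apart before and 5.5 after — 2.2 units further apart.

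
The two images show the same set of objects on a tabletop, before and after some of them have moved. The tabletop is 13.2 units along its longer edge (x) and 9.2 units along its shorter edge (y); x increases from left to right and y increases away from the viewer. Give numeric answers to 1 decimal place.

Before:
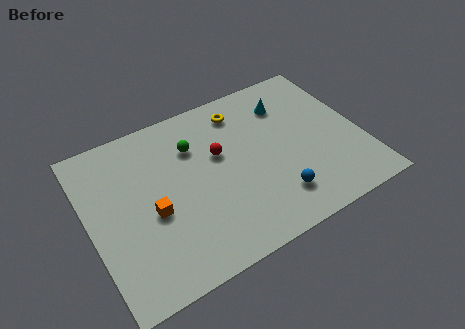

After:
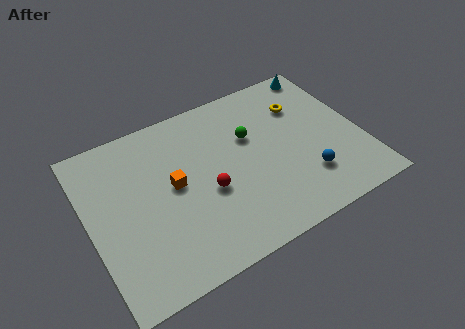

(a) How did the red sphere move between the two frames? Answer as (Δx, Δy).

(-0.8, -1.8)

The red sphere started near (6.4, 5.6) and ended near (5.6, 3.8).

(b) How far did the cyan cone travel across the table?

2.5

The cyan cone was near (10.0, 7.0) before and (12.1, 8.3) after, so it travelled √(2.1² + 1.3²) ≈ 2.5 units.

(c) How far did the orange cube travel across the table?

1.6

The orange cube moved from about (2.9, 3.9) to (4.1, 4.9), a distance of √(1.2² + 1.0²) ≈ 1.6.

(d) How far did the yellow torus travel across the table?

3.1

The yellow torus was near (7.8, 7.6) before and (10.7, 6.6) after, so it travelled √(2.9² + 1.0²) ≈ 3.1 units.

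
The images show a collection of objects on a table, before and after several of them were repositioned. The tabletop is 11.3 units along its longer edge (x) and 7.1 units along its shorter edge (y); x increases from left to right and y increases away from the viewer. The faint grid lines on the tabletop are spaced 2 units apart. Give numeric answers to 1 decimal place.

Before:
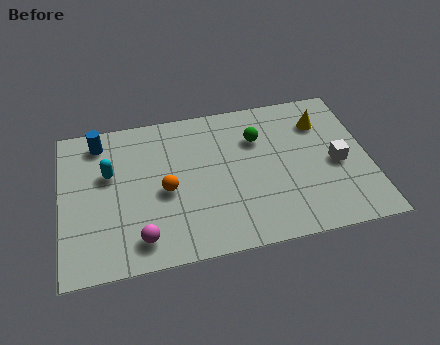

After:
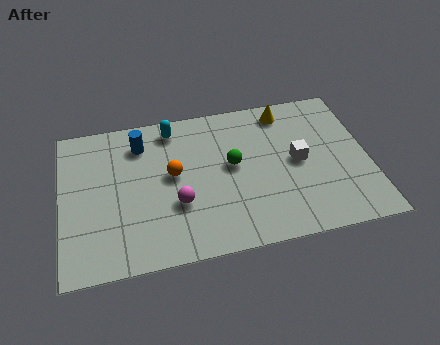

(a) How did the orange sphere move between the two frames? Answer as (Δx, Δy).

(0.3, 0.7)

The orange sphere was at about (3.8, 3.2) and moved to about (4.1, 3.9).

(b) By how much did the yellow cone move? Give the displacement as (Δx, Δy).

(-1.3, 0.8)

The yellow cone was at about (9.7, 5.3) and moved to about (8.4, 6.1).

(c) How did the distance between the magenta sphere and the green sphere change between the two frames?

-3.4

They were about 5.9 units apart before and 2.5 after — 3.4 units closer together.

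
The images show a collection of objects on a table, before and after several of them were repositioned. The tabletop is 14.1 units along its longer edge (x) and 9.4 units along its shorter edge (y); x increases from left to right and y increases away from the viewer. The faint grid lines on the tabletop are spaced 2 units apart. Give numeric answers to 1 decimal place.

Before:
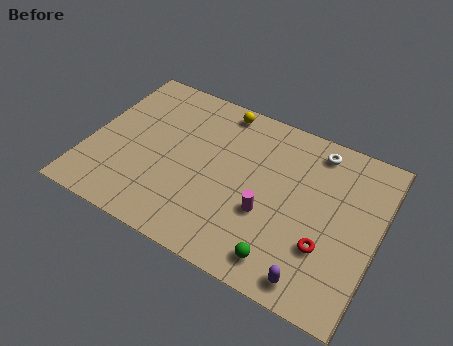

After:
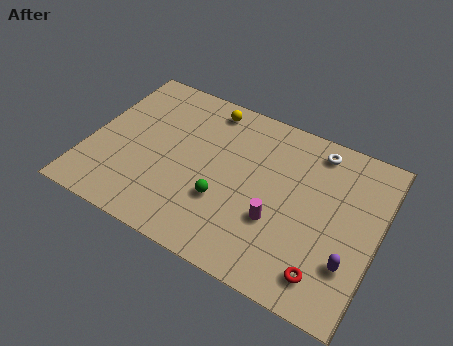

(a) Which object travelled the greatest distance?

the green sphere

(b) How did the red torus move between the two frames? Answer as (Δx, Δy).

(0.2, -1.4)

The red torus started near (11.8, 3.0) and ended near (12.0, 1.6).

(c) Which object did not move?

the white torus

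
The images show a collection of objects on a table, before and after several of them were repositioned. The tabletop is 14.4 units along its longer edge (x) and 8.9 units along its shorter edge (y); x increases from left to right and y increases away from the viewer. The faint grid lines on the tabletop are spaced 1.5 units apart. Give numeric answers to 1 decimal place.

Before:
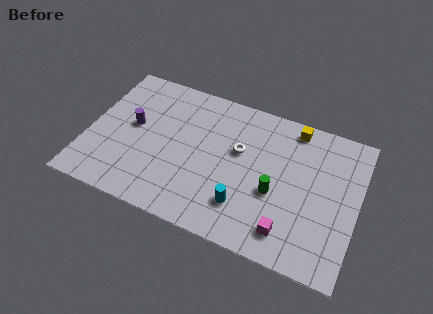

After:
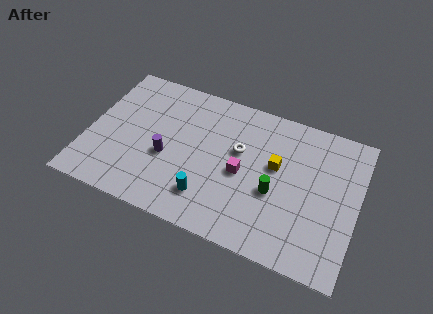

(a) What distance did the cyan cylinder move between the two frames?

1.9

From (8.6, 2.2) to (6.7, 2.0), the cyan cylinder covered √(1.9² + 0.2²) ≈ 1.9 units.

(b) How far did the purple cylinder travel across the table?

2.4

The purple cylinder was near (2.3, 4.9) before and (4.3, 3.6) after, so it travelled √(2.0² + 1.3²) ≈ 2.4 units.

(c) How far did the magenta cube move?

3.7

The magenta cube was near (11.0, 1.6) before and (8.3, 4.1) after, so it travelled √(2.7² + 2.5²) ≈ 3.7 units.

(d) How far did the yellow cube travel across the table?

2.8

From (10.7, 7.9) to (10.0, 5.2), the yellow cube covered √(0.7² + 2.7²) ≈ 2.8 units.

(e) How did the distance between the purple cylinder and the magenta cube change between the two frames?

-5.3

The distance was about 9.3 in the first image and 4.0 in the second, so they moved 5.3 units closer together.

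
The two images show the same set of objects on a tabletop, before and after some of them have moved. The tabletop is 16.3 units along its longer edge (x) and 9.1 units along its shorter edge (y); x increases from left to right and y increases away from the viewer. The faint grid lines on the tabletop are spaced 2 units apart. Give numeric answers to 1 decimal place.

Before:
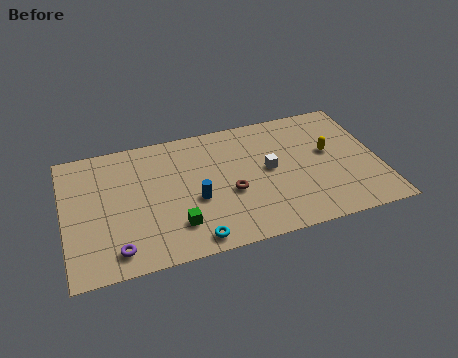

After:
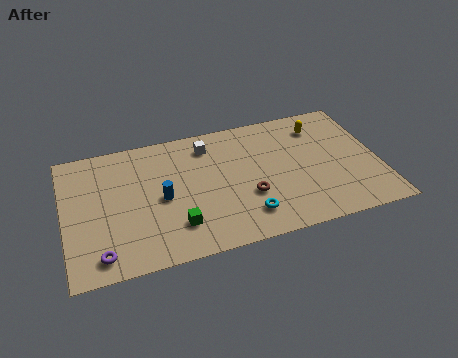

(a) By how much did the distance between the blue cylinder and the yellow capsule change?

+1.7

They were about 7.3 units apart before and 9.0 after — 1.7 units further apart.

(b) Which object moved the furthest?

the white cube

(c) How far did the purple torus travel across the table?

0.8

From (2.5, 1.4) to (1.7, 1.3), the purple torus covered √(0.8² + 0.1²) ≈ 0.8 units.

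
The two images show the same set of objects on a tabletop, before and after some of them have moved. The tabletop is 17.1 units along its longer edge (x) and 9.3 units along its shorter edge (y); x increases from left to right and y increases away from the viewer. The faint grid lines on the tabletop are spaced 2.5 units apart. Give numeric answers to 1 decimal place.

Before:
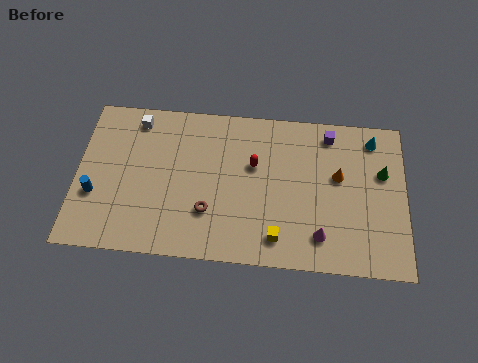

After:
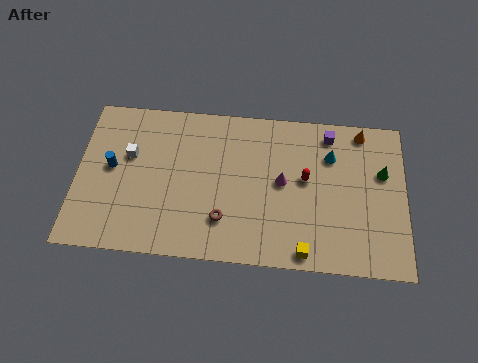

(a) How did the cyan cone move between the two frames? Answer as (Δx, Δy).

(-2.2, -1.2)

The cyan cone started near (15.4, 7.9) and ended near (13.2, 6.7).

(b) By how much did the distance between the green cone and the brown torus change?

-0.6

The distance was about 9.5 in the first image and 8.9 in the second, so they moved 0.6 units closer together.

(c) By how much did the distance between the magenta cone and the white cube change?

-3.4

Before: roughly 11.5 units apart; after: 8.1. That's 3.4 units closer together.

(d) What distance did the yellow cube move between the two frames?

1.6

The yellow cube was near (10.5, 1.6) before and (11.9, 0.9) after, so it travelled √(1.4² + 0.7²) ≈ 1.6 units.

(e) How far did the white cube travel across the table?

2.2

The white cube moved from about (3.0, 8.0) to (2.7, 5.8), a distance of √(0.3² + 2.2²) ≈ 2.2.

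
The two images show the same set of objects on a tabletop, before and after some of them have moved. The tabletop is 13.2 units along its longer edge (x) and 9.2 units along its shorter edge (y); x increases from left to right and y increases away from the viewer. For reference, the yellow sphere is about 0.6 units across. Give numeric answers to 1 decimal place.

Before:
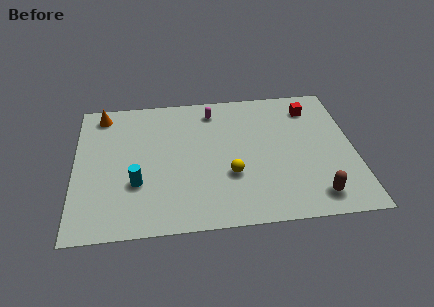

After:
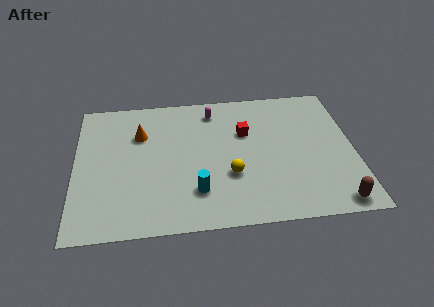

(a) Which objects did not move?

the yellow sphere and the magenta capsule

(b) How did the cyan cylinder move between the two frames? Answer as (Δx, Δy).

(2.8, -0.8)

From the two frames, the cyan cylinder sits at roughly (2.9, 3.1) before and (5.7, 2.3) after.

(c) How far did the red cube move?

3.5

From (11.3, 7.4) to (8.1, 6.0), the red cube covered √(3.2² + 1.4²) ≈ 3.5 units.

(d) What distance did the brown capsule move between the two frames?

1.0

The brown capsule was near (11.2, 1.4) before and (12.1, 0.9) after, so it travelled √(0.9² + 0.5²) ≈ 1.0 units.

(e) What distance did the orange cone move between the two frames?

2.4

The orange cone was near (1.3, 8.0) before and (3.1, 6.4) after, so it travelled √(1.8² + 1.6²) ≈ 2.4 units.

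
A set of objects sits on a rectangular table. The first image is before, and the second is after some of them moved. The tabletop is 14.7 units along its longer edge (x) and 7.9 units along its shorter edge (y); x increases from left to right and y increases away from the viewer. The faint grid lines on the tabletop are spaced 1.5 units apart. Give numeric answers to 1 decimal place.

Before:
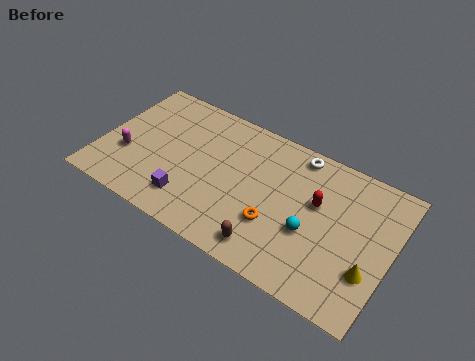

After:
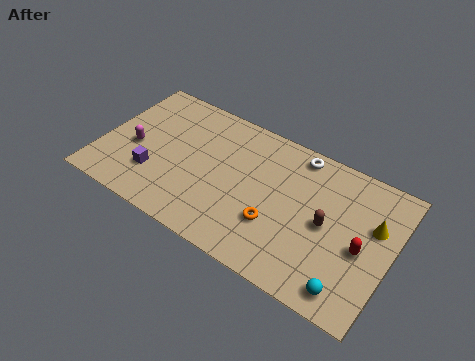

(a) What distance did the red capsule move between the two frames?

2.7

From (10.9, 4.8) to (13.3, 3.5), the red capsule covered √(2.4² + 1.3²) ≈ 2.7 units.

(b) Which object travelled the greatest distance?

the brown capsule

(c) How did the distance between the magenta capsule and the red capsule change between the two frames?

+1.9

Before: roughly 9.7 units apart; after: 11.6. That's 1.9 units further apart.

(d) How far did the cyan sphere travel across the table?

3.0

The cyan sphere moved from about (10.8, 3.1) to (13.0, 1.1), a distance of √(2.2² + 2.0²) ≈ 3.0.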